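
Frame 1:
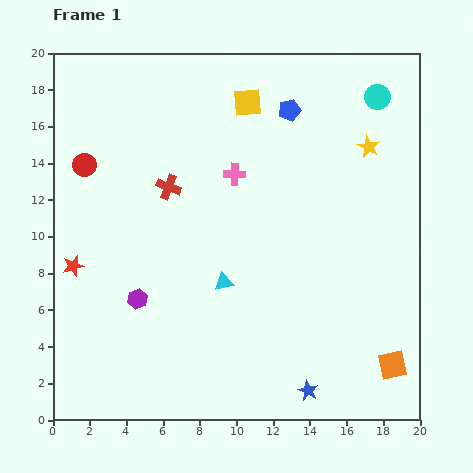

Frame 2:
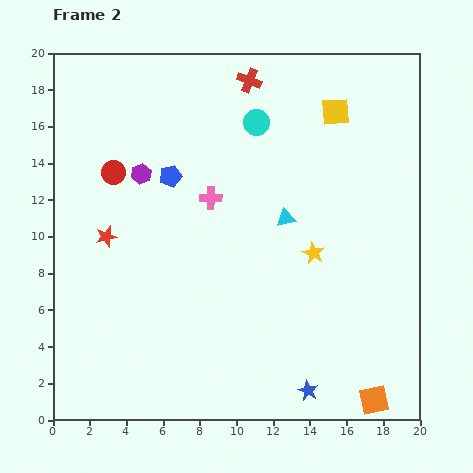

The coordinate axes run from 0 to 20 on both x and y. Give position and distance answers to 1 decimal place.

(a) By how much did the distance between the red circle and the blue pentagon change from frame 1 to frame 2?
-8.5

Distance in frame 1: 11.6. Distance in frame 2: 3.1.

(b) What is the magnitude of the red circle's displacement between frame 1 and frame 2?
1.6

The red circle moved from (1.7, 13.9) to (3.3, 13.5), a distance of √(1.6² + 0.4²) ≈ 1.6.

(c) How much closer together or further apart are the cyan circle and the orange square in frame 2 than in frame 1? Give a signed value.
+1.8

Distance in frame 1: 14.6. Distance in frame 2: 16.4.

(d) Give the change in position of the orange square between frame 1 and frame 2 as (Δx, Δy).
(-1.0, -1.9)

The orange square was at (18.5, 3.0) in frame 1 and (17.5, 1.1) in frame 2.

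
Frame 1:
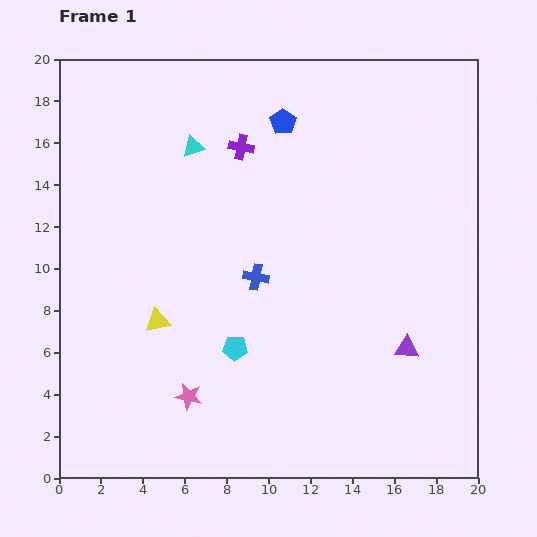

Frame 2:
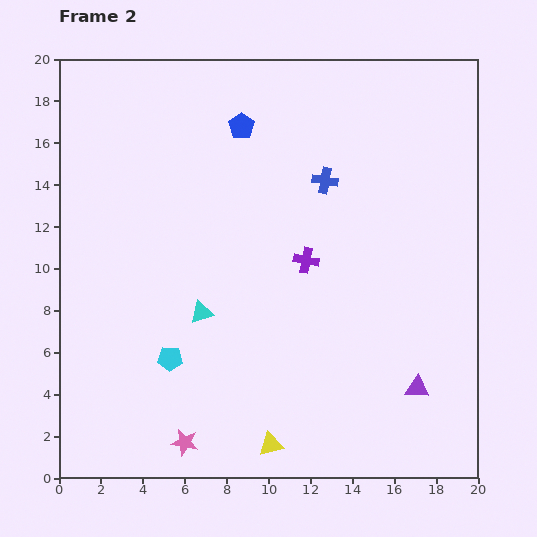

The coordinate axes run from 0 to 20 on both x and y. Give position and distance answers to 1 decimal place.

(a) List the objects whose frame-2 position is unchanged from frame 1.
none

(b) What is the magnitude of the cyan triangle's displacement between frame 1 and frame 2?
7.9

The cyan triangle moved from (6.4, 15.8) to (6.8, 7.9), a distance of √(0.4² + 7.9²) ≈ 7.9.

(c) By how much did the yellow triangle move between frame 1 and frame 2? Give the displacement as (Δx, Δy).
(5.4, -5.9)

The yellow triangle was at (4.7, 7.5) in frame 1 and (10.1, 1.6) in frame 2.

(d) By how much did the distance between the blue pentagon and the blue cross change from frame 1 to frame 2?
-2.7

Distance in frame 1: 7.5. Distance in frame 2: 4.8.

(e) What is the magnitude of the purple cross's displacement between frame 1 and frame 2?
6.2

The purple cross moved from (8.7, 15.8) to (11.8, 10.4), a distance of √(3.1² + 5.4²) ≈ 6.2.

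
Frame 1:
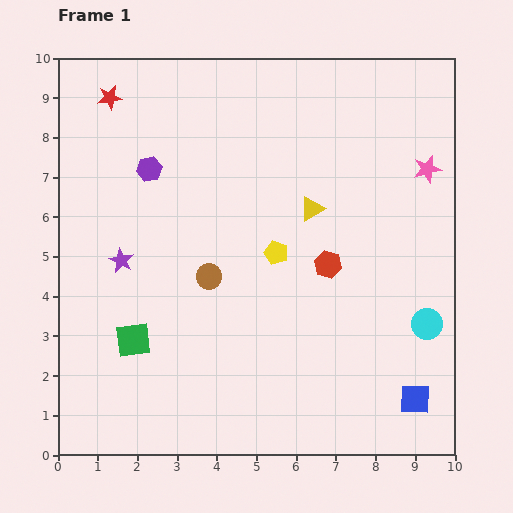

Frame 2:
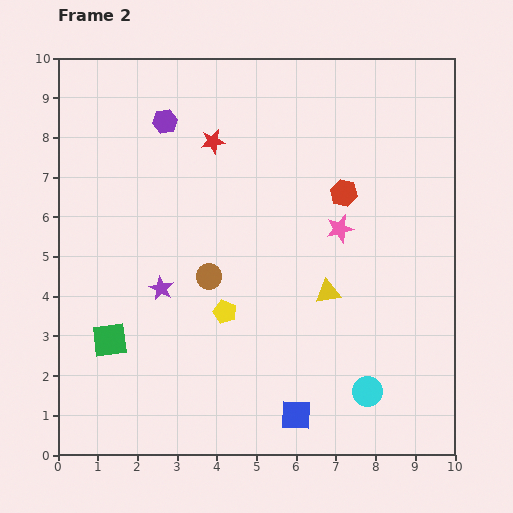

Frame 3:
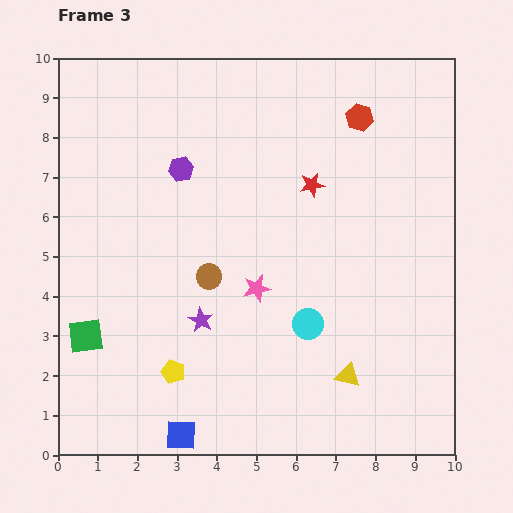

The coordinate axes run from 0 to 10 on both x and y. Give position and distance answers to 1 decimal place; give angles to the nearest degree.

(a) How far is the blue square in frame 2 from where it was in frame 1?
3.0

The blue square moved from (9.0, 1.4) to (6.0, 1.0), a distance of √(3.0² + 0.4²) ≈ 3.0.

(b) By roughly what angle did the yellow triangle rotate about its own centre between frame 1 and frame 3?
44° clockwise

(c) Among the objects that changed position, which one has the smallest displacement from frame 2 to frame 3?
the green square

(moved 0.6)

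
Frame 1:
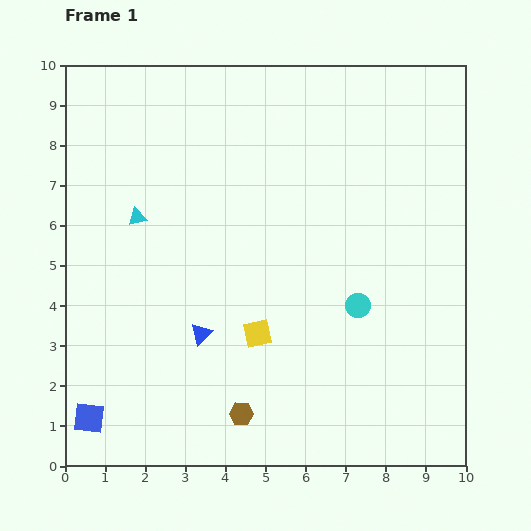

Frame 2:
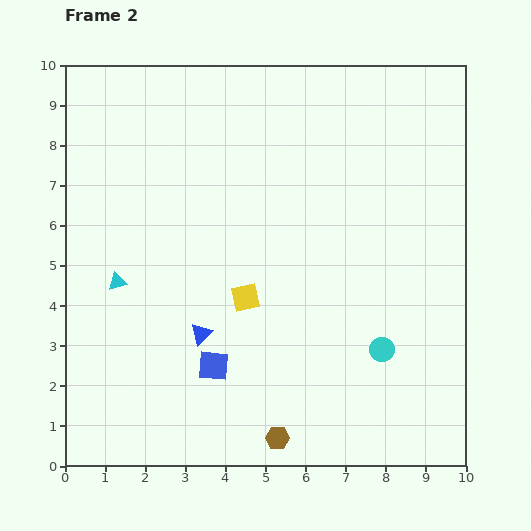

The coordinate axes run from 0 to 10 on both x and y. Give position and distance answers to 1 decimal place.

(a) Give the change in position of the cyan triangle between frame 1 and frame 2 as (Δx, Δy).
(-0.5, -1.6)

The cyan triangle was at (1.8, 6.2) in frame 1 and (1.3, 4.6) in frame 2.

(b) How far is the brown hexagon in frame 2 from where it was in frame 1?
1.1

The brown hexagon moved from (4.4, 1.3) to (5.3, 0.7), a distance of √(0.9² + 0.6²) ≈ 1.1.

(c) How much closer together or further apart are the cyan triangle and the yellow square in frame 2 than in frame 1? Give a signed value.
-1.0

Distance in frame 1: 4.2. Distance in frame 2: 3.2.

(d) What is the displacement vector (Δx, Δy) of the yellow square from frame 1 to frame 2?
(-0.3, 0.9)

The yellow square was at (4.8, 3.3) in frame 1 and (4.5, 4.2) in frame 2.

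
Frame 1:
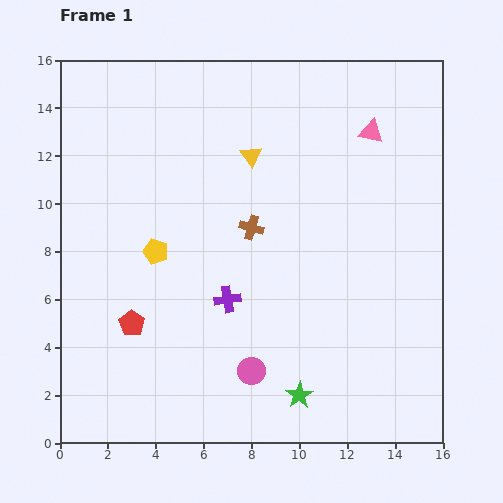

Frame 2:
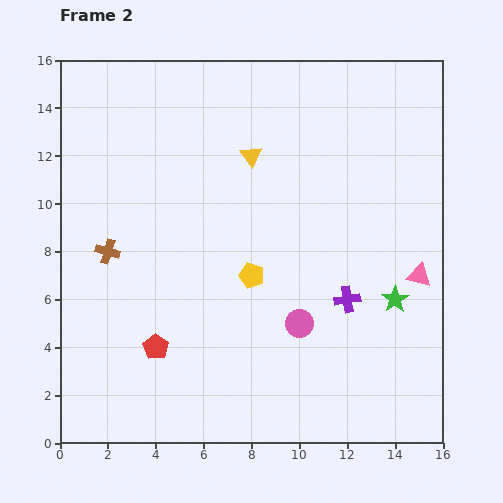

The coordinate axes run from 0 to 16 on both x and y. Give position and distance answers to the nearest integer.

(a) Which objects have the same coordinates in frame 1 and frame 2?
the yellow triangle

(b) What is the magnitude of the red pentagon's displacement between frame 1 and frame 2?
1

The red pentagon moved from (3, 5) to (4, 4), a distance of √(1² + 1²) ≈ 1.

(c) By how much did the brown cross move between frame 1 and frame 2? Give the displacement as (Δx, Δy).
(-6, -1)

The brown cross was at (8, 9) in frame 1 and (2, 8) in frame 2.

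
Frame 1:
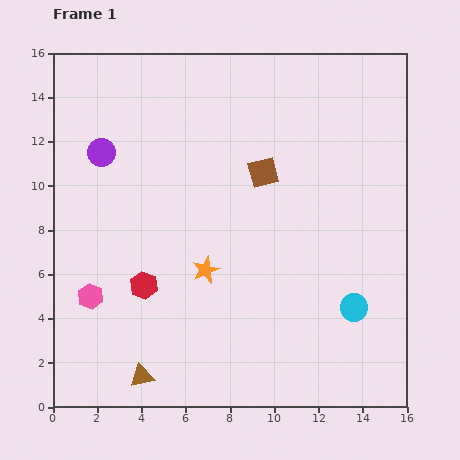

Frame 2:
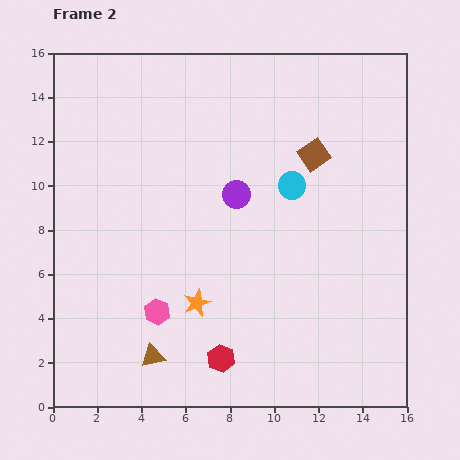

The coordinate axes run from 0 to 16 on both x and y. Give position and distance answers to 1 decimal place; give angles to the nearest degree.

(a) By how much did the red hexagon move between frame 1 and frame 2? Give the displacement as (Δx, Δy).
(3.5, -3.3)

The red hexagon was at (4.1, 5.5) in frame 1 and (7.6, 2.2) in frame 2.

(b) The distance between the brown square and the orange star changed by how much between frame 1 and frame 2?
+3.4

Distance in frame 1: 5.1. Distance in frame 2: 8.5.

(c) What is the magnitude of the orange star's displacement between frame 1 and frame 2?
1.6

The orange star moved from (6.9, 6.2) to (6.5, 4.7), a distance of √(0.4² + 1.5²) ≈ 1.6.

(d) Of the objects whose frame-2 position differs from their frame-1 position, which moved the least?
the brown triangle

(moved 1.0)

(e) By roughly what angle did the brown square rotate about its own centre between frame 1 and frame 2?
20° counter-clockwise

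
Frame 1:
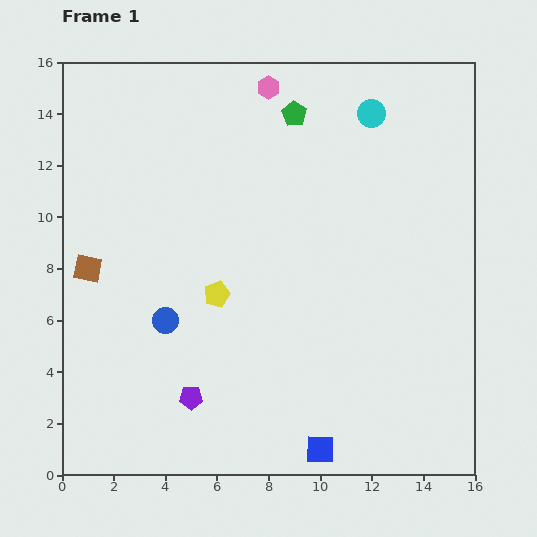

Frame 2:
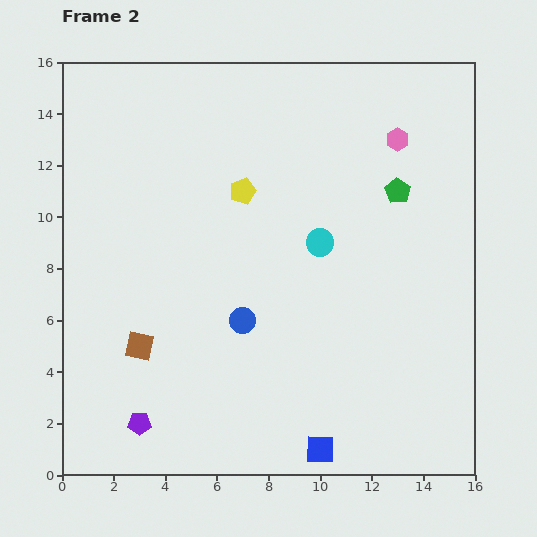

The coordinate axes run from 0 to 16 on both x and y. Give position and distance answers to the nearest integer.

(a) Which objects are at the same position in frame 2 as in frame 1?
the blue square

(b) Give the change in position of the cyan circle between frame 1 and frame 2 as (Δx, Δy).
(-2, -5)

The cyan circle was at (12, 14) in frame 1 and (10, 9) in frame 2.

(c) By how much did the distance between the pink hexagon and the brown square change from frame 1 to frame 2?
+3

Distance in frame 1: 10. Distance in frame 2: 13.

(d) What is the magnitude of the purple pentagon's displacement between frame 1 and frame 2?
2

The purple pentagon moved from (5, 3) to (3, 2), a distance of √(2² + 1²) ≈ 2.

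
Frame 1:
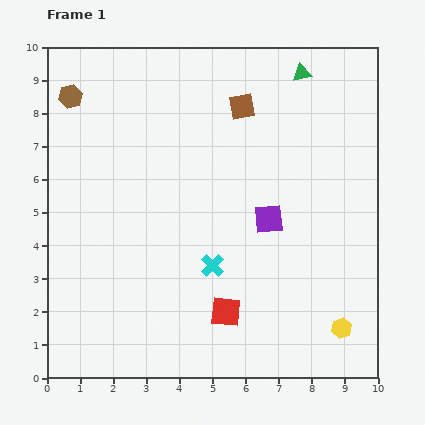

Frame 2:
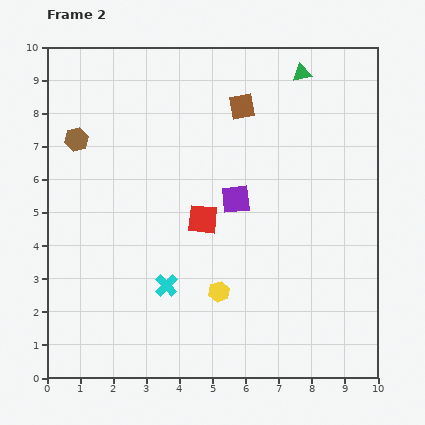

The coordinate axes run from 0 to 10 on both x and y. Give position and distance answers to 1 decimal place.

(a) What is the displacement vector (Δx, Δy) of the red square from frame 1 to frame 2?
(-0.7, 2.8)

The red square was at (5.4, 2.0) in frame 1 and (4.7, 4.8) in frame 2.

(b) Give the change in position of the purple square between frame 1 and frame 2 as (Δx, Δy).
(-1.0, 0.6)

The purple square was at (6.7, 4.8) in frame 1 and (5.7, 5.4) in frame 2.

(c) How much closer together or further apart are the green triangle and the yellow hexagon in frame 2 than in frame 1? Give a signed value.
-0.7

Distance in frame 1: 7.8. Distance in frame 2: 7.1.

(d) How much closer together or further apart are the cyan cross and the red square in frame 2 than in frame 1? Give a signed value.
+0.8

Distance in frame 1: 1.5. Distance in frame 2: 2.3.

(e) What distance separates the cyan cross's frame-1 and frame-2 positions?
1.5

The cyan cross moved from (5.0, 3.4) to (3.6, 2.8), a distance of √(1.4² + 0.6²) ≈ 1.5.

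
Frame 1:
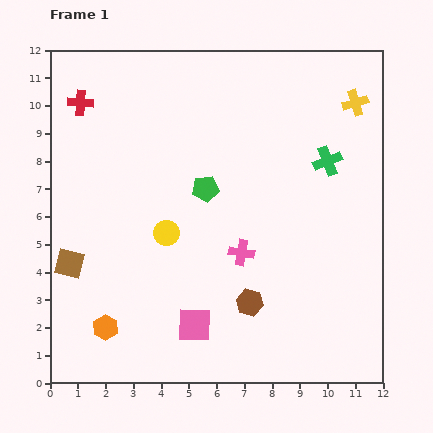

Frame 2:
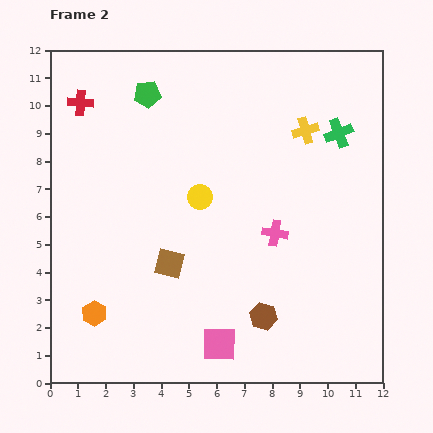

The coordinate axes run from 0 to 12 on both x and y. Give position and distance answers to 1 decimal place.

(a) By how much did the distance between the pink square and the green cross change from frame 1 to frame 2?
+1.1

Distance in frame 1: 7.6. Distance in frame 2: 8.7.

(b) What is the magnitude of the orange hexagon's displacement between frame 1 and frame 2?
0.6

The orange hexagon moved from (2.0, 2.0) to (1.6, 2.5), a distance of √(0.4² + 0.5²) ≈ 0.6.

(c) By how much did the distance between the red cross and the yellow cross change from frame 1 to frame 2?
-1.7

Distance in frame 1: 9.9. Distance in frame 2: 8.2.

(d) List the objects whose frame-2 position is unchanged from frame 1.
the red cross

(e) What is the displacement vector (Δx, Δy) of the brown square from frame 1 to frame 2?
(3.6, 0.0)

The brown square was at (0.7, 4.3) in frame 1 and (4.3, 4.3) in frame 2.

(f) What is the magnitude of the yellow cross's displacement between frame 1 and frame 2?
2.1

The yellow cross moved from (11.0, 10.1) to (9.2, 9.1), a distance of √(1.8² + 1.0²) ≈ 2.1.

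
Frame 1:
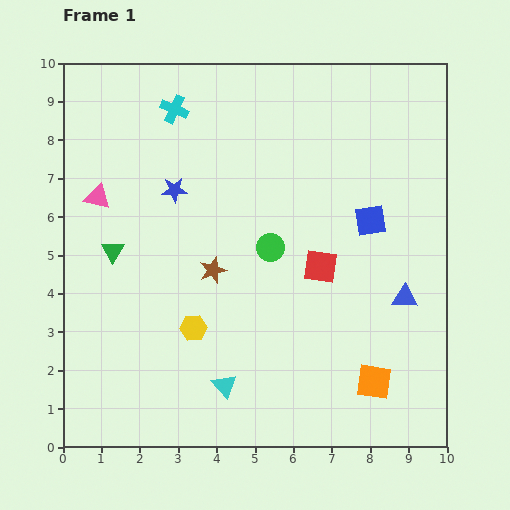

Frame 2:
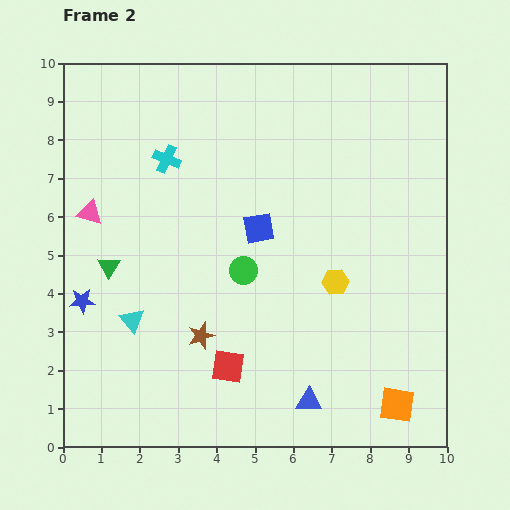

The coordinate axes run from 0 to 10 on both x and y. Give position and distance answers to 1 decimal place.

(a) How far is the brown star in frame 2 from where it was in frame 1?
1.7

The brown star moved from (3.9, 4.6) to (3.6, 2.9), a distance of √(0.3² + 1.7²) ≈ 1.7.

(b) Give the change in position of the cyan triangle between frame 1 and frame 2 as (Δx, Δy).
(-2.4, 1.7)

The cyan triangle was at (4.2, 1.6) in frame 1 and (1.8, 3.3) in frame 2.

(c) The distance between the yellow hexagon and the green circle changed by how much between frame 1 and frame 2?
-0.5

Distance in frame 1: 2.9. Distance in frame 2: 2.4.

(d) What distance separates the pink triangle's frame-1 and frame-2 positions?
0.4

The pink triangle moved from (0.9, 6.5) to (0.7, 6.1), a distance of √(0.2² + 0.4²) ≈ 0.4.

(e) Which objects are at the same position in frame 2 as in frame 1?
none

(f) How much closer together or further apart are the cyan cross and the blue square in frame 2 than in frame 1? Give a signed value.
-2.9

Distance in frame 1: 5.9. Distance in frame 2: 3.0.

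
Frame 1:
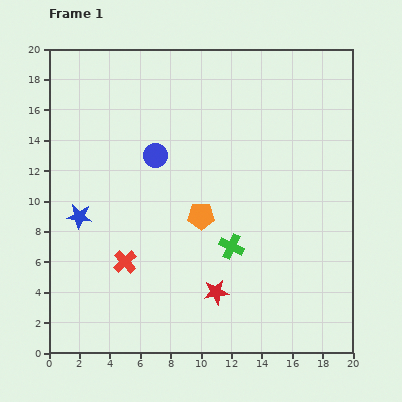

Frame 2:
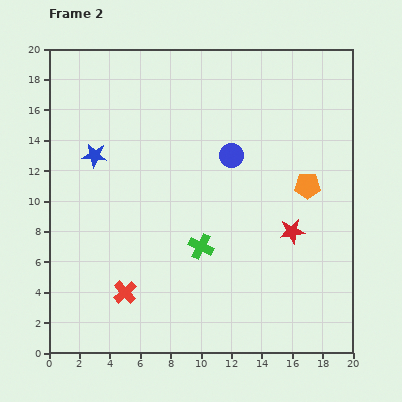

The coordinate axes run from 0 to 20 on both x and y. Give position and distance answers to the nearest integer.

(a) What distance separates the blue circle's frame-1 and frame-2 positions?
5

The blue circle moved from (7, 13) to (12, 13), a distance of √(5² + 0²) ≈ 5.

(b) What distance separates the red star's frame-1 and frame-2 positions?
6

The red star moved from (11, 4) to (16, 8), a distance of √(5² + 4²) ≈ 6.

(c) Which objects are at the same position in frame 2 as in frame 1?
none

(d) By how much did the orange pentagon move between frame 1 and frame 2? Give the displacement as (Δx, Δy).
(7, 2)

The orange pentagon was at (10, 9) in frame 1 and (17, 11) in frame 2.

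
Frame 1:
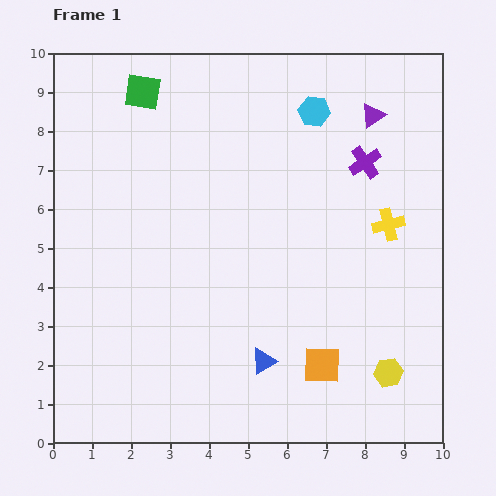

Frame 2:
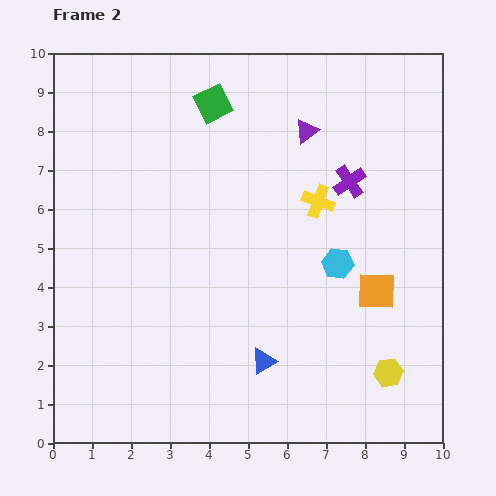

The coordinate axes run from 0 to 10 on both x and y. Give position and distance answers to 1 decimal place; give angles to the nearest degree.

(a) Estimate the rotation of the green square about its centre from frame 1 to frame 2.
35° counter-clockwise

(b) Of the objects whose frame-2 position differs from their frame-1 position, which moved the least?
the purple cross

(moved 0.6)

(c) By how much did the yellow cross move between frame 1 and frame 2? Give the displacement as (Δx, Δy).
(-1.8, 0.6)

The yellow cross was at (8.6, 5.6) in frame 1 and (6.8, 6.2) in frame 2.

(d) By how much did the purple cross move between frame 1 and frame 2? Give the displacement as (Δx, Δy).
(-0.4, -0.5)

The purple cross was at (8.0, 7.2) in frame 1 and (7.6, 6.7) in frame 2.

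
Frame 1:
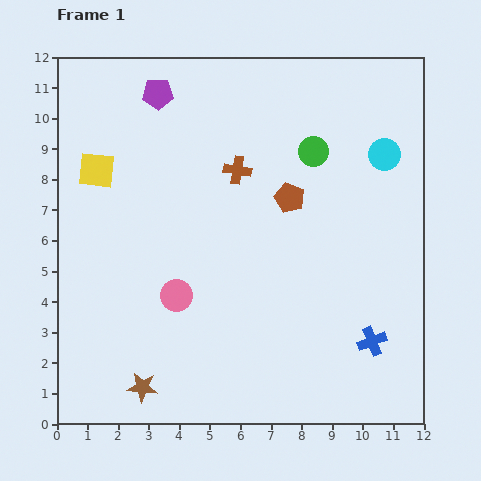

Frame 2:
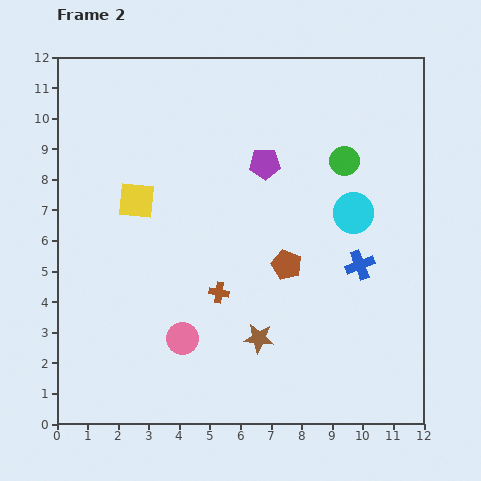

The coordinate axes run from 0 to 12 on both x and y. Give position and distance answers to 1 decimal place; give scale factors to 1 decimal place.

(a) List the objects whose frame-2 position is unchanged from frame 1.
none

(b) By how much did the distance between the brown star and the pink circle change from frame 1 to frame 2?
-0.7

Distance in frame 1: 3.2. Distance in frame 2: 2.5.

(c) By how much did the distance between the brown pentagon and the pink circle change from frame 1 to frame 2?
-0.7

Distance in frame 1: 4.9. Distance in frame 2: 4.2.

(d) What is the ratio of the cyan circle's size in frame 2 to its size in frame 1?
1.3×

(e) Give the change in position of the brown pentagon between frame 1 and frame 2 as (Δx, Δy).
(-0.1, -2.2)

The brown pentagon was at (7.6, 7.4) in frame 1 and (7.5, 5.2) in frame 2.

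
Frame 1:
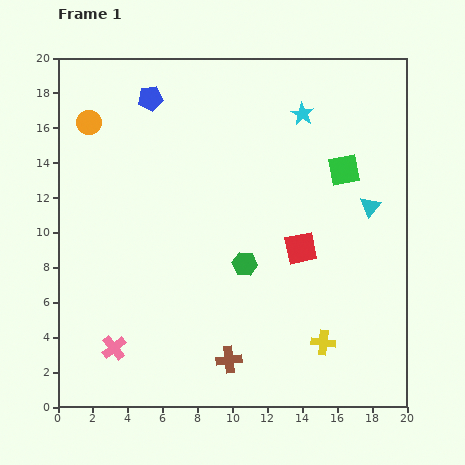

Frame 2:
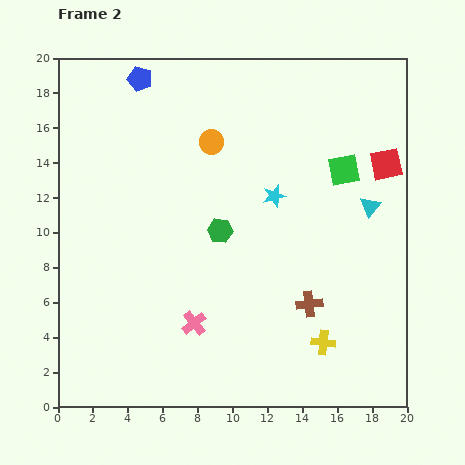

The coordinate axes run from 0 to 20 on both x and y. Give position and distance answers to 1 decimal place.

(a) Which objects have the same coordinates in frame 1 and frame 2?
the green square, the cyan triangle, the yellow cross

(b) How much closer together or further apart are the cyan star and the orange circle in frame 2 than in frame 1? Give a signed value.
-7.4

Distance in frame 1: 12.2. Distance in frame 2: 4.8.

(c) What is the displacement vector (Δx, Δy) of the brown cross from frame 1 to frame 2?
(4.6, 3.2)

The brown cross was at (9.8, 2.7) in frame 1 and (14.4, 5.9) in frame 2.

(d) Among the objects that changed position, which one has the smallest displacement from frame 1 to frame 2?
the blue pentagon

(moved 1.3)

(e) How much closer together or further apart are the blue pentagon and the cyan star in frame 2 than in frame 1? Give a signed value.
+1.5

Distance in frame 1: 8.7. Distance in frame 2: 10.2.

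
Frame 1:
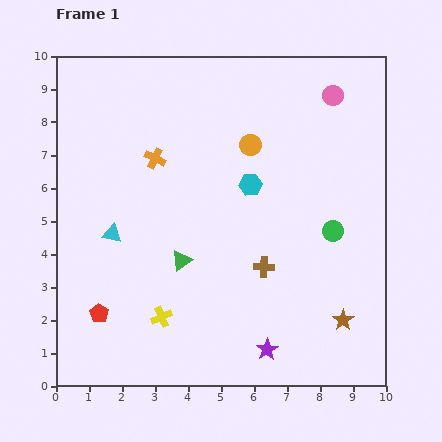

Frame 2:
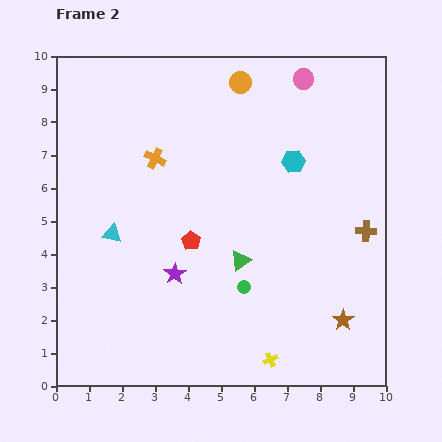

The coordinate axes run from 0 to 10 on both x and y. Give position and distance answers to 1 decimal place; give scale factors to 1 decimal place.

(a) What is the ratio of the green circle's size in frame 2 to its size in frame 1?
0.6×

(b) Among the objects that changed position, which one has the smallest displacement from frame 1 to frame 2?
the pink circle

(moved 1.0)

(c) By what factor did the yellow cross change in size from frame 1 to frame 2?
0.7×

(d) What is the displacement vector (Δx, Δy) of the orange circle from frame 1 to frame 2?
(-0.3, 1.9)

The orange circle was at (5.9, 7.3) in frame 1 and (5.6, 9.2) in frame 2.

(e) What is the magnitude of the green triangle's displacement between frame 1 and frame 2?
1.8

The green triangle moved from (3.8, 3.8) to (5.6, 3.8), a distance of √(1.8² + 0.0²) ≈ 1.8.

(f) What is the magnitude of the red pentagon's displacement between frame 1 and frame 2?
3.6

The red pentagon moved from (1.3, 2.2) to (4.1, 4.4), a distance of √(2.8² + 2.2²) ≈ 3.6.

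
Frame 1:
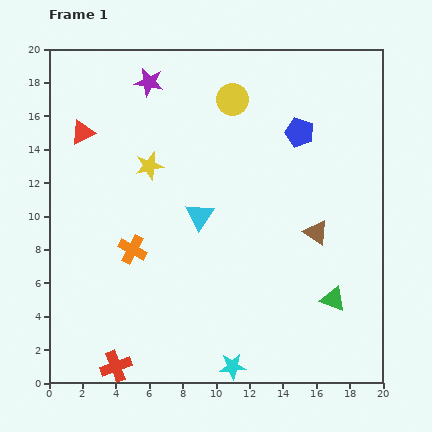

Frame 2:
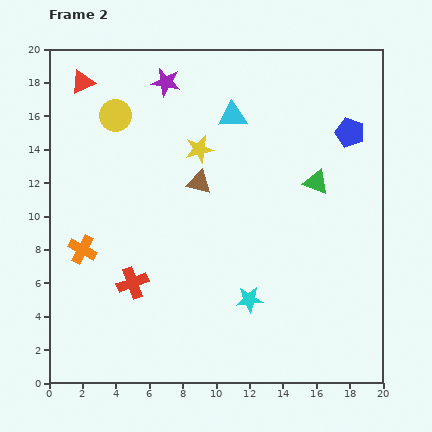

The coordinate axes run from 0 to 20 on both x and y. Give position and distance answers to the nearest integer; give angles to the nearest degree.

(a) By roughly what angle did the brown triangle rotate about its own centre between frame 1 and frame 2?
22° counter-clockwise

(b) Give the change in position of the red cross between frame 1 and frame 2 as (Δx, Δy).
(1, 5)

The red cross was at (4, 1) in frame 1 and (5, 6) in frame 2.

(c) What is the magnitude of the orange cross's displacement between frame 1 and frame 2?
3

The orange cross moved from (5, 8) to (2, 8), a distance of √(3² + 0²) ≈ 3.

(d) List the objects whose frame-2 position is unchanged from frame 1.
none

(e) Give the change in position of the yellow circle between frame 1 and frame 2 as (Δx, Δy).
(-7, -1)

The yellow circle was at (11, 17) in frame 1 and (4, 16) in frame 2.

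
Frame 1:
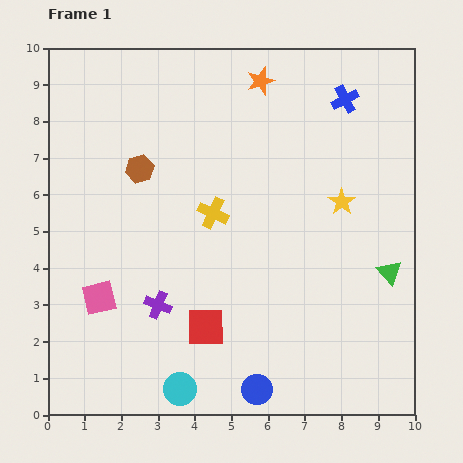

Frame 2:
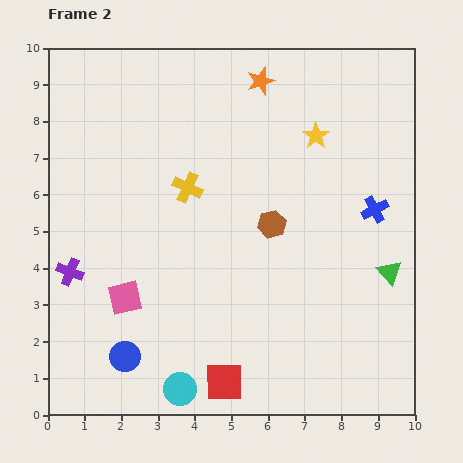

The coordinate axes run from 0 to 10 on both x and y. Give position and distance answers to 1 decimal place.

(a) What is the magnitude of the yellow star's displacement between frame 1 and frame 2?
1.9

The yellow star moved from (8.0, 5.8) to (7.3, 7.6), a distance of √(0.7² + 1.8²) ≈ 1.9.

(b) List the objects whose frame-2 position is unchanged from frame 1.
the orange star, the cyan circle, the green triangle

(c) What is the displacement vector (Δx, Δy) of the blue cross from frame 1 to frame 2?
(0.8, -3.0)

The blue cross was at (8.1, 8.6) in frame 1 and (8.9, 5.6) in frame 2.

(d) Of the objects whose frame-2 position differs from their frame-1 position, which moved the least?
the pink square

(moved 0.7)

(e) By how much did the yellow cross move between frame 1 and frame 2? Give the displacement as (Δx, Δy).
(-0.7, 0.7)

The yellow cross was at (4.5, 5.5) in frame 1 and (3.8, 6.2) in frame 2.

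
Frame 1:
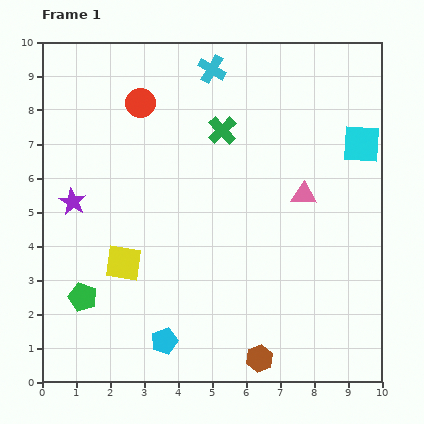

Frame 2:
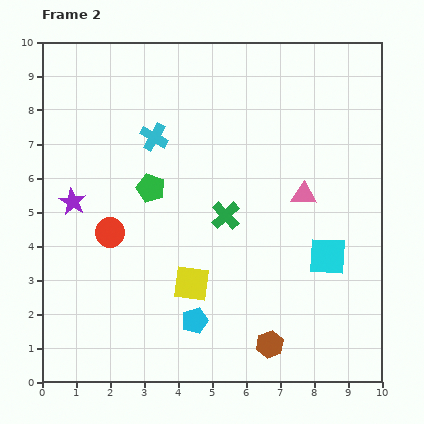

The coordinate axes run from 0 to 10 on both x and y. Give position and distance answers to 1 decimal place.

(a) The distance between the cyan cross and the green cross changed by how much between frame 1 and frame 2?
+1.3

Distance in frame 1: 1.8. Distance in frame 2: 3.1.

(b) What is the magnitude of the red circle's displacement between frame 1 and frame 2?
3.9

The red circle moved from (2.9, 8.2) to (2.0, 4.4), a distance of √(0.9² + 3.8²) ≈ 3.9.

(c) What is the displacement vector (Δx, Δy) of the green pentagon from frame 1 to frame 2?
(2.0, 3.2)

The green pentagon was at (1.2, 2.5) in frame 1 and (3.2, 5.7) in frame 2.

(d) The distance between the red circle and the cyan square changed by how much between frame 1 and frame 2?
-0.2

Distance in frame 1: 6.6. Distance in frame 2: 6.4.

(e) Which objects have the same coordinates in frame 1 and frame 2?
the pink triangle, the purple star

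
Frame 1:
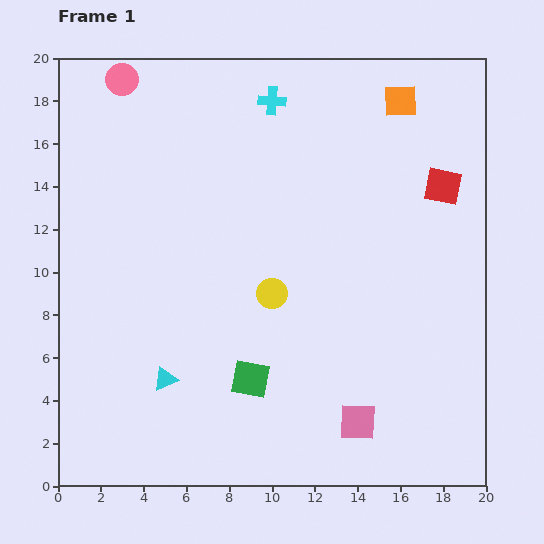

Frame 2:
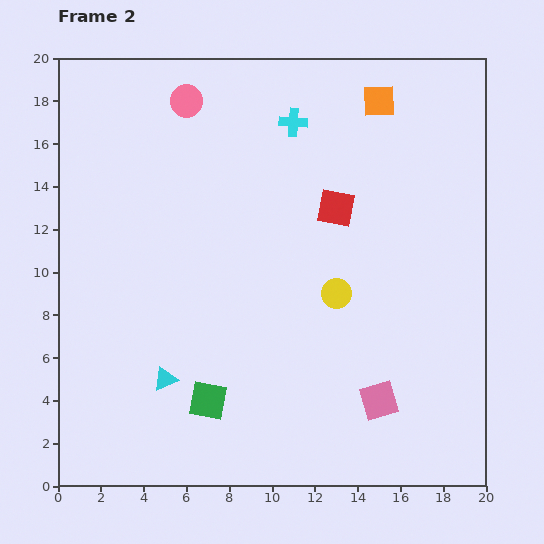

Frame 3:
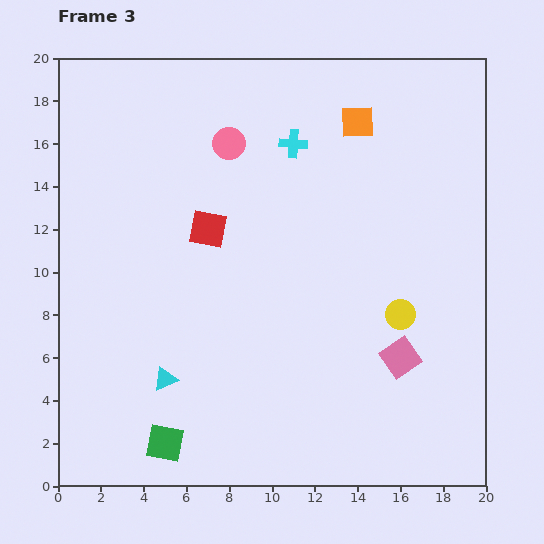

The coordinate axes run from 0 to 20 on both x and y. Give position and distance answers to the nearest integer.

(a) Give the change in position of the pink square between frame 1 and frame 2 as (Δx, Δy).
(1, 1)

The pink square was at (14, 3) in frame 1 and (15, 4) in frame 2.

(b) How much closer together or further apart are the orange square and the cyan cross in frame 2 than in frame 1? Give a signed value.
-2

Distance in frame 1: 6. Distance in frame 2: 4.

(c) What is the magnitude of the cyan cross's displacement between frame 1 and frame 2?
1

The cyan cross moved from (10, 18) to (11, 17), a distance of √(1² + 1²) ≈ 1.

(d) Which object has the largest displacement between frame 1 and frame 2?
the red square

(moved 5; next 3)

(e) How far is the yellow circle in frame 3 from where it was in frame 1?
6

The yellow circle moved from (10, 9) to (16, 8), a distance of √(6² + 1²) ≈ 6.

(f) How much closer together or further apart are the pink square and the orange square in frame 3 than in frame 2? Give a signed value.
-3

Distance in frame 2: 14. Distance in frame 3: 11.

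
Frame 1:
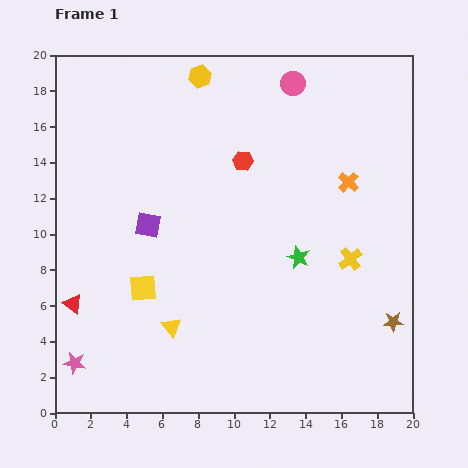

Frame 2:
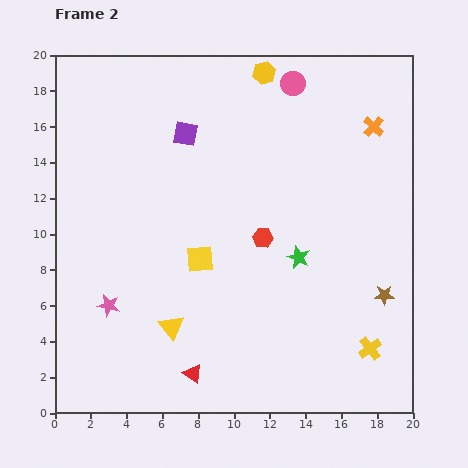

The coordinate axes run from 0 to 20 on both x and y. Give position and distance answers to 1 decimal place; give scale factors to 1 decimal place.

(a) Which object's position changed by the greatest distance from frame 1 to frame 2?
the red triangle

(moved 7.8; next 5.5)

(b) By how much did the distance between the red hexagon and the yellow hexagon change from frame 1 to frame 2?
+3.9

Distance in frame 1: 5.3. Distance in frame 2: 9.2.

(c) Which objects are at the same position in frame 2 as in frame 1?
the green star, the pink circle, the yellow triangle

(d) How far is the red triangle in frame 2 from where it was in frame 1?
7.8

The red triangle moved from (1.0, 6.1) to (7.7, 2.2), a distance of √(6.7² + 3.9²) ≈ 7.8.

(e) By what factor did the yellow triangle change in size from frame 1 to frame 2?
1.3×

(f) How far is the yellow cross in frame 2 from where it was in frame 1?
5.1

The yellow cross moved from (16.5, 8.6) to (17.6, 3.6), a distance of √(1.1² + 5.0²) ≈ 5.1.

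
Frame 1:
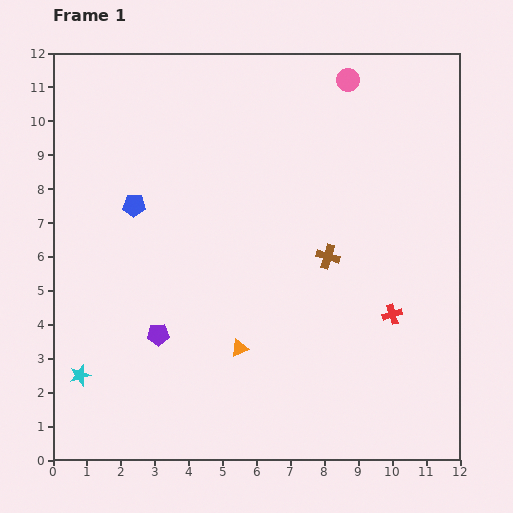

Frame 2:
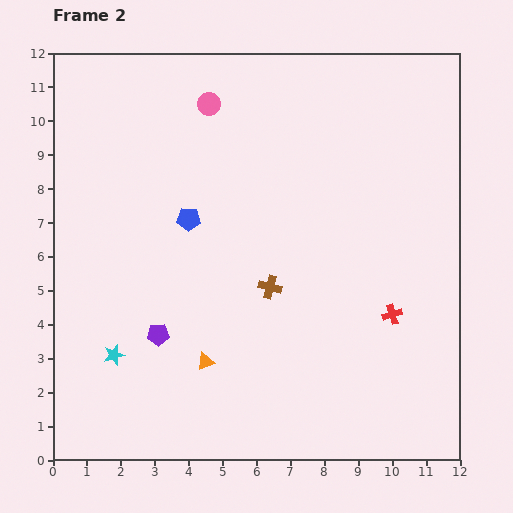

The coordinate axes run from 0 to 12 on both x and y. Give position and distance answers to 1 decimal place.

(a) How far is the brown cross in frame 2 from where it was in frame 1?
1.9

The brown cross moved from (8.1, 6.0) to (6.4, 5.1), a distance of √(1.7² + 0.9²) ≈ 1.9.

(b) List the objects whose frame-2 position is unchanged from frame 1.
the purple pentagon, the red cross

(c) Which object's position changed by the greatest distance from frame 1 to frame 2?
the pink circle

(moved 4.2; next 1.9)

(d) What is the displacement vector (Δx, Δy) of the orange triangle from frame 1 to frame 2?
(-1.0, -0.4)

The orange triangle was at (5.5, 3.3) in frame 1 and (4.5, 2.9) in frame 2.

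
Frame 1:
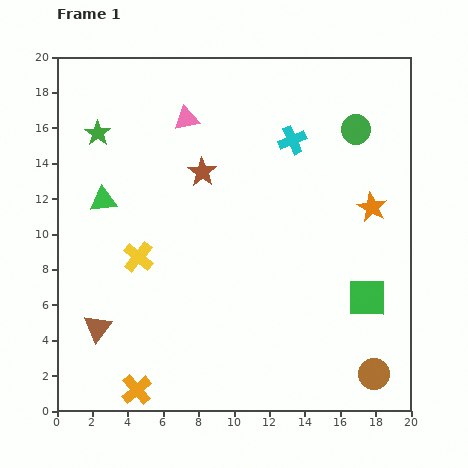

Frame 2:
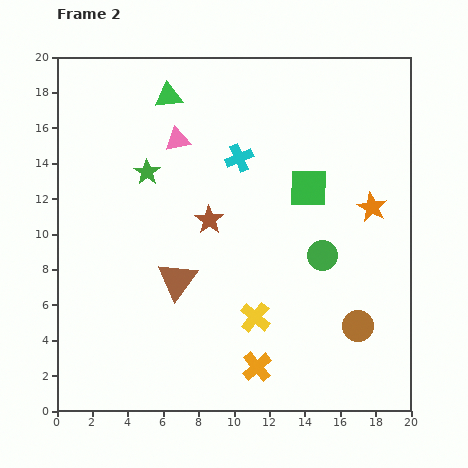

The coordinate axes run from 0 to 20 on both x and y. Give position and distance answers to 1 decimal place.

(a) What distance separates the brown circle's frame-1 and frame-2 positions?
2.8

The brown circle moved from (17.9, 2.1) to (17.0, 4.8), a distance of √(0.9² + 2.7²) ≈ 2.8.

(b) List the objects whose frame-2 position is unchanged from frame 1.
the orange star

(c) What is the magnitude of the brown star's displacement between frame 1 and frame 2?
2.7

The brown star moved from (8.2, 13.5) to (8.6, 10.8), a distance of √(0.4² + 2.7²) ≈ 2.7.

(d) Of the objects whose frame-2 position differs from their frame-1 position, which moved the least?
the pink triangle

(moved 1.3)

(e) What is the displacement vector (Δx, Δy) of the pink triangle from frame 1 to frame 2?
(-0.5, -1.2)

The pink triangle was at (7.3, 16.5) in frame 1 and (6.8, 15.3) in frame 2.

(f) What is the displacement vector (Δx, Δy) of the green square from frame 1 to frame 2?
(-3.3, 6.2)

The green square was at (17.5, 6.4) in frame 1 and (14.2, 12.6) in frame 2.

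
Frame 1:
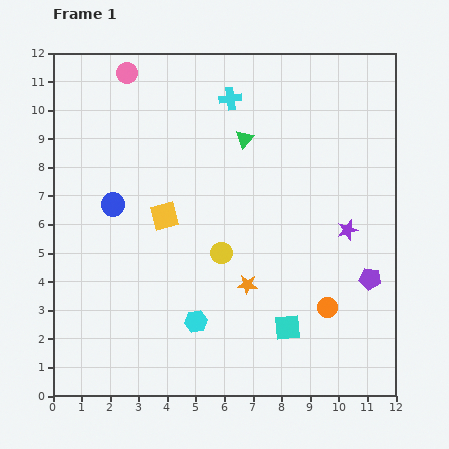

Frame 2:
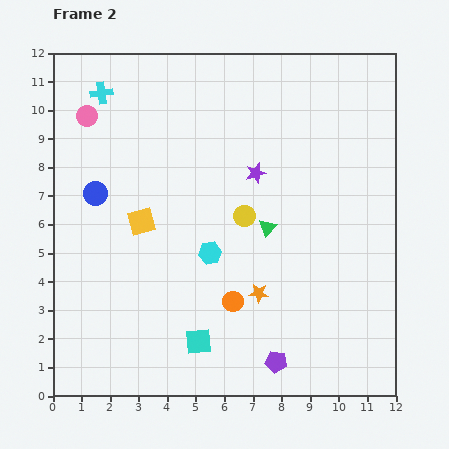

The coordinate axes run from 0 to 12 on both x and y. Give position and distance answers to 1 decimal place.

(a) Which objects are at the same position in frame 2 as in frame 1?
none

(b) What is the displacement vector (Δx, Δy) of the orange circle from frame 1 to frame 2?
(-3.3, 0.2)

The orange circle was at (9.6, 3.1) in frame 1 and (6.3, 3.3) in frame 2.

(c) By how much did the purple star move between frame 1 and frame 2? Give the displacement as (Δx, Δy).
(-3.2, 2.0)

The purple star was at (10.3, 5.8) in frame 1 and (7.1, 7.8) in frame 2.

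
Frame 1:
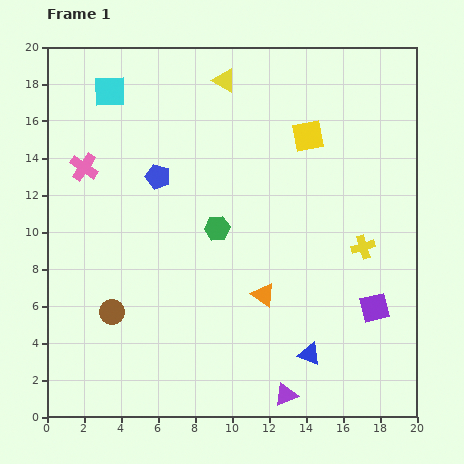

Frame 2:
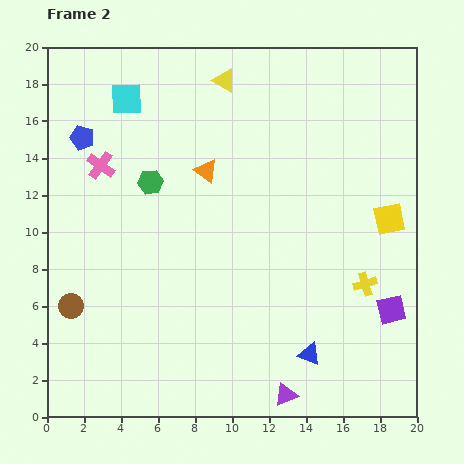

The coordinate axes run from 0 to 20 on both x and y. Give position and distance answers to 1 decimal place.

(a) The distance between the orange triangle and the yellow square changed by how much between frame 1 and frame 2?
+1.3

Distance in frame 1: 8.9. Distance in frame 2: 10.2.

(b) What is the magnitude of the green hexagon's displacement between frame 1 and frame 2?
4.4

The green hexagon moved from (9.2, 10.2) to (5.6, 12.7), a distance of √(3.6² + 2.5²) ≈ 4.4.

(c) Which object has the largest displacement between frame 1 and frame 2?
the orange triangle

(moved 7.4; next 6.3)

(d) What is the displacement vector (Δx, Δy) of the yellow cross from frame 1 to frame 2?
(0.1, -2.0)

The yellow cross was at (17.1, 9.2) in frame 1 and (17.2, 7.2) in frame 2.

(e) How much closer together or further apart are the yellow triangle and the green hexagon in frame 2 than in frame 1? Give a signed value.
-1.2

Distance in frame 1: 8.0. Distance in frame 2: 6.8.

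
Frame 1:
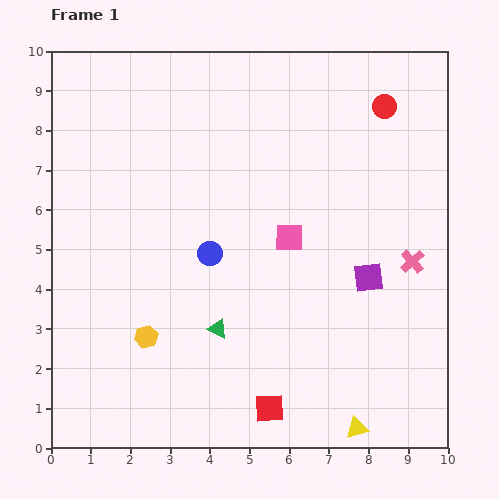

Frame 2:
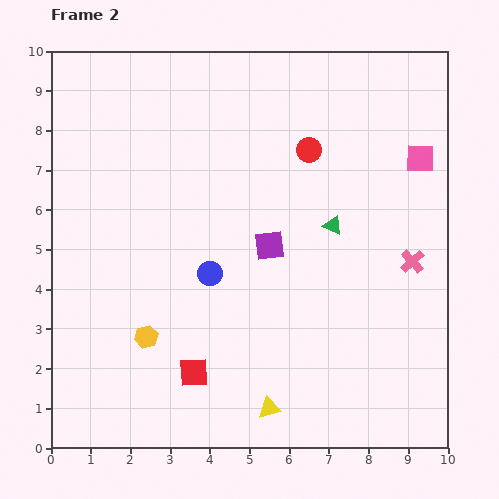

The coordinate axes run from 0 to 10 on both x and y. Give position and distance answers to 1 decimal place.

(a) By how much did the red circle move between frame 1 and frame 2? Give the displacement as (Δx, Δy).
(-1.9, -1.1)

The red circle was at (8.4, 8.6) in frame 1 and (6.5, 7.5) in frame 2.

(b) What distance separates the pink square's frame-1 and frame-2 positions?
3.9

The pink square moved from (6.0, 5.3) to (9.3, 7.3), a distance of √(3.3² + 2.0²) ≈ 3.9.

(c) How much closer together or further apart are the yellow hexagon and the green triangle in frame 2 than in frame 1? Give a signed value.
+3.7

Distance in frame 1: 1.8. Distance in frame 2: 5.5.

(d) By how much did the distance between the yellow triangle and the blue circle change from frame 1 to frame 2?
-2.0

Distance in frame 1: 5.7. Distance in frame 2: 3.7.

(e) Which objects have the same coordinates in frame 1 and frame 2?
the pink cross, the yellow hexagon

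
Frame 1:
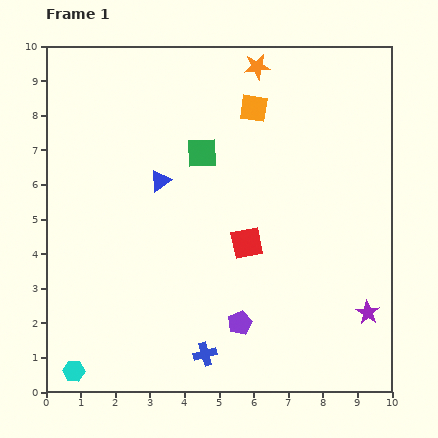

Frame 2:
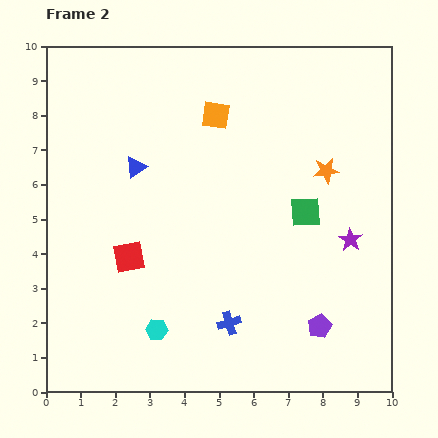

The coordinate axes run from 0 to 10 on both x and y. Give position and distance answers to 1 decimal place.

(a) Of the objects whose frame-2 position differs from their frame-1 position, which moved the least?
the blue triangle

(moved 0.8)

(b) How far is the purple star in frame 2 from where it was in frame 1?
2.2

The purple star moved from (9.3, 2.3) to (8.8, 4.4), a distance of √(0.5² + 2.1²) ≈ 2.2.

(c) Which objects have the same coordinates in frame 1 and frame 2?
none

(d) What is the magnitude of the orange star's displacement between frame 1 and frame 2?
3.6

The orange star moved from (6.1, 9.4) to (8.1, 6.4), a distance of √(2.0² + 3.0²) ≈ 3.6.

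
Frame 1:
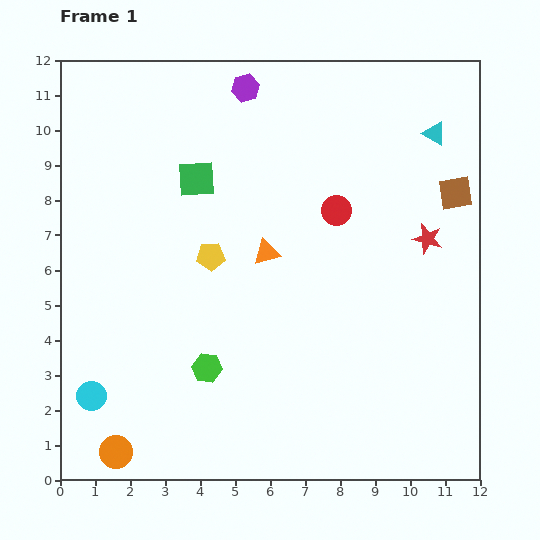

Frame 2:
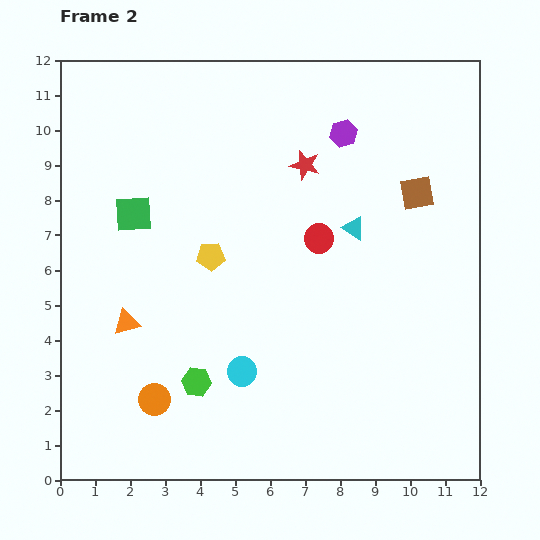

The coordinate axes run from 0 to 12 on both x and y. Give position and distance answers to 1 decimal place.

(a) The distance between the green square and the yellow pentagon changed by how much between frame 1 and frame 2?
+0.3

Distance in frame 1: 2.2. Distance in frame 2: 2.5.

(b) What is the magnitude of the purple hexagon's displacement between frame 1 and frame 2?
3.1

The purple hexagon moved from (5.3, 11.2) to (8.1, 9.9), a distance of √(2.8² + 1.3²) ≈ 3.1.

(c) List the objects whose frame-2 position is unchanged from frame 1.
the yellow pentagon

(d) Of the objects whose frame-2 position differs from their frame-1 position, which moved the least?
the green hexagon

(moved 0.5)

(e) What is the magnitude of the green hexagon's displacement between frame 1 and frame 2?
0.5

The green hexagon moved from (4.2, 3.2) to (3.9, 2.8), a distance of √(0.3² + 0.4²) ≈ 0.5.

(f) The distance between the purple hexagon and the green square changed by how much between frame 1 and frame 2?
+3.4

Distance in frame 1: 3.0. Distance in frame 2: 6.4.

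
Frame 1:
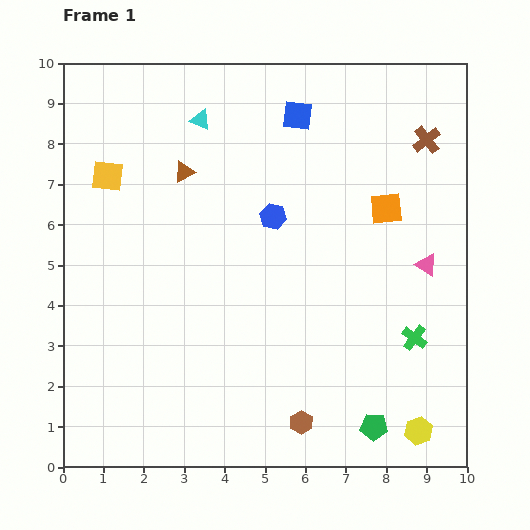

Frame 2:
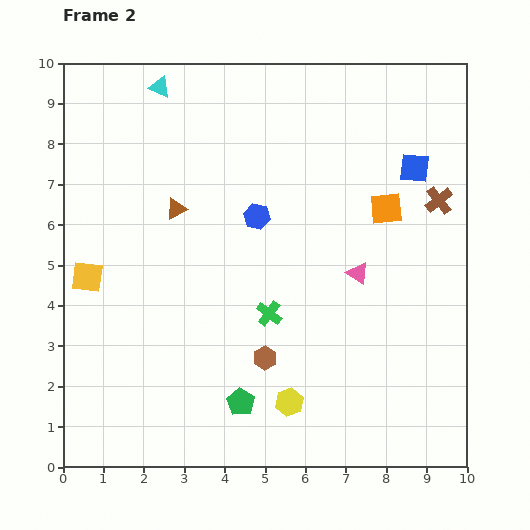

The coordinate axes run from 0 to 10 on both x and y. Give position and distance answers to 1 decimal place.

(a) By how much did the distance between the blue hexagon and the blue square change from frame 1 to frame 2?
+1.5

Distance in frame 1: 2.6. Distance in frame 2: 4.1.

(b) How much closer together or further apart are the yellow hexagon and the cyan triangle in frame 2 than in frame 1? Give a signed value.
-1.0

Distance in frame 1: 9.4. Distance in frame 2: 8.4.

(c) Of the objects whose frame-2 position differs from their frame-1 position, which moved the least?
the blue hexagon

(moved 0.4)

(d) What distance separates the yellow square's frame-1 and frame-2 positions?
2.5

The yellow square moved from (1.1, 7.2) to (0.6, 4.7), a distance of √(0.5² + 2.5²) ≈ 2.5.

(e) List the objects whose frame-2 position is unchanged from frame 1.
the orange square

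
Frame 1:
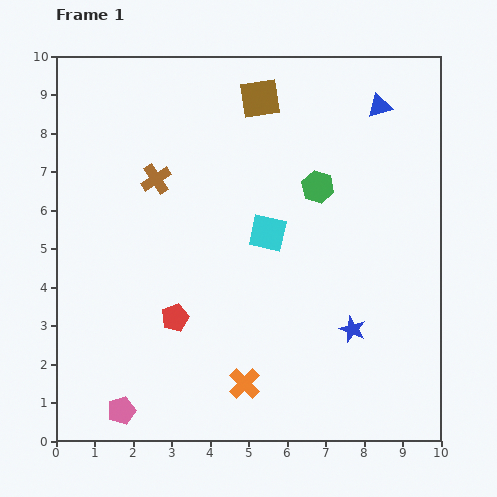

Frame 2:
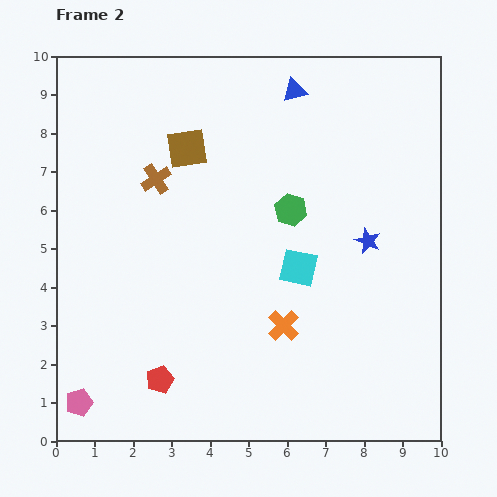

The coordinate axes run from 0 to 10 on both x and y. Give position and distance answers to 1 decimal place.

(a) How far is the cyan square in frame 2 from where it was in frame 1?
1.2

The cyan square moved from (5.5, 5.4) to (6.3, 4.5), a distance of √(0.8² + 0.9²) ≈ 1.2.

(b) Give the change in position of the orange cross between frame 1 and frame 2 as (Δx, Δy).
(1.0, 1.5)

The orange cross was at (4.9, 1.5) in frame 1 and (5.9, 3.0) in frame 2.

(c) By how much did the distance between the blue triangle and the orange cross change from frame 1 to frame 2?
-1.9

Distance in frame 1: 8.0. Distance in frame 2: 6.1.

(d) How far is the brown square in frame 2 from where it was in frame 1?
2.3

The brown square moved from (5.3, 8.9) to (3.4, 7.6), a distance of √(1.9² + 1.3²) ≈ 2.3.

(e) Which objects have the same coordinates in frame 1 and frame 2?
the brown cross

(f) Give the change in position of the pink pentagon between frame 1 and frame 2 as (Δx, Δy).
(-1.1, 0.2)

The pink pentagon was at (1.7, 0.8) in frame 1 and (0.6, 1.0) in frame 2.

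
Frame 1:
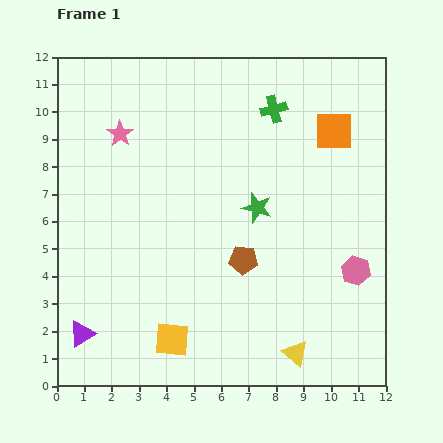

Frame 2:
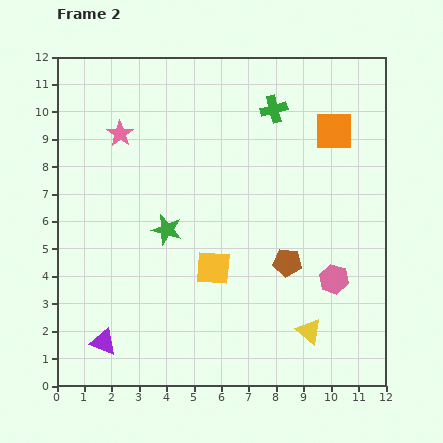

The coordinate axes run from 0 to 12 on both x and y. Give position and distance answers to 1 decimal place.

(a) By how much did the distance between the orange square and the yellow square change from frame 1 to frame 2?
-2.9

Distance in frame 1: 9.6. Distance in frame 2: 6.7.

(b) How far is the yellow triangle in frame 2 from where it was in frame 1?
0.9

The yellow triangle moved from (8.7, 1.2) to (9.2, 2.0), a distance of √(0.5² + 0.8²) ≈ 0.9.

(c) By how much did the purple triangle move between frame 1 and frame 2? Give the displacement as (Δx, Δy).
(0.8, -0.3)

The purple triangle was at (0.9, 1.9) in frame 1 and (1.7, 1.6) in frame 2.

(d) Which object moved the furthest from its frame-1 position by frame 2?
the green star

(moved 3.4; next 3.0)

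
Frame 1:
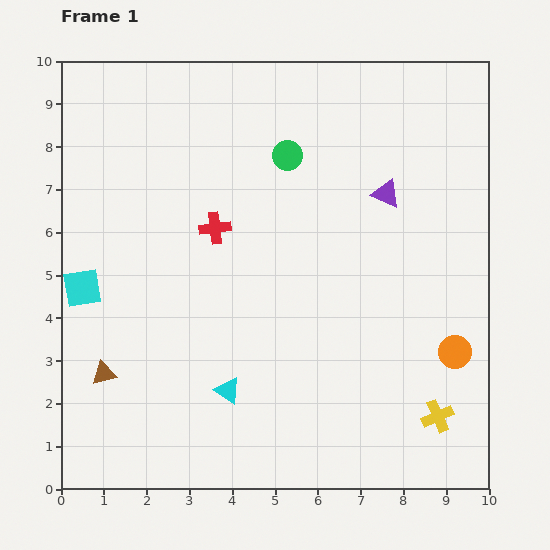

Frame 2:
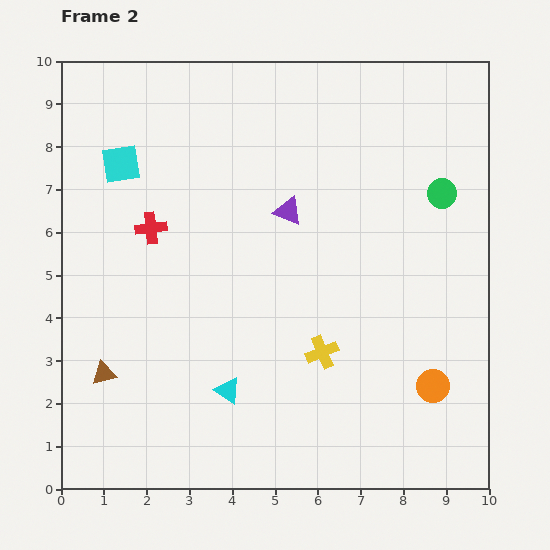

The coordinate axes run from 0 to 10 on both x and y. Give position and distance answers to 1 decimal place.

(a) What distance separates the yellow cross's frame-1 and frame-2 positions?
3.1

The yellow cross moved from (8.8, 1.7) to (6.1, 3.2), a distance of √(2.7² + 1.5²) ≈ 3.1.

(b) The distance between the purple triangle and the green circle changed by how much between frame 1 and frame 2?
+1.1

Distance in frame 1: 2.5. Distance in frame 2: 3.6.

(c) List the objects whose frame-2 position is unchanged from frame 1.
the cyan triangle, the brown triangle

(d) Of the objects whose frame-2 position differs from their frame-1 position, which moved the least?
the orange circle

(moved 0.9)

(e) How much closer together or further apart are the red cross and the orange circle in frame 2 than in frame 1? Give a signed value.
+1.3

Distance in frame 1: 6.3. Distance in frame 2: 7.6.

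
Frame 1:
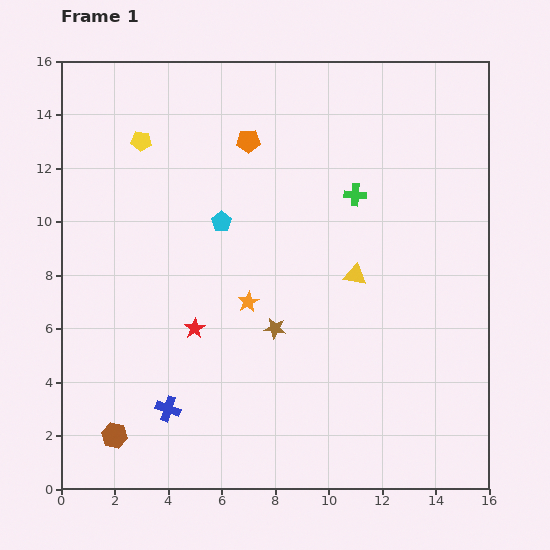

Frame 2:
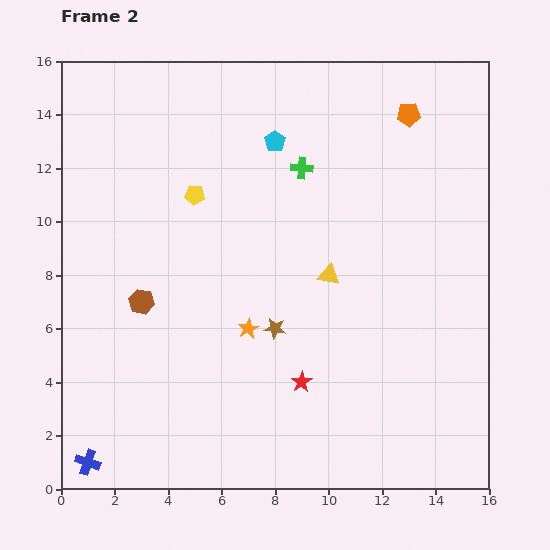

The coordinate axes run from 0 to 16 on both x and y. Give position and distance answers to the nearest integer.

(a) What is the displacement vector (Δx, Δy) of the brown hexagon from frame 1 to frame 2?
(1, 5)

The brown hexagon was at (2, 2) in frame 1 and (3, 7) in frame 2.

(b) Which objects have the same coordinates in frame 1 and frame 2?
the brown star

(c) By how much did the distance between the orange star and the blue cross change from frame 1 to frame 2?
+3

Distance in frame 1: 5. Distance in frame 2: 8.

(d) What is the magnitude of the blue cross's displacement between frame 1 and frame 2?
4

The blue cross moved from (4, 3) to (1, 1), a distance of √(3² + 2²) ≈ 4.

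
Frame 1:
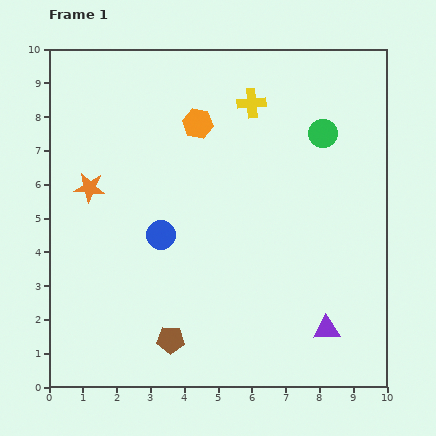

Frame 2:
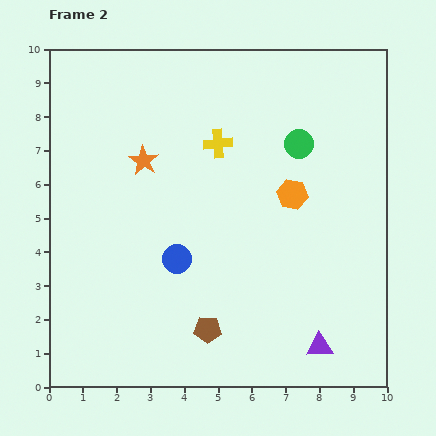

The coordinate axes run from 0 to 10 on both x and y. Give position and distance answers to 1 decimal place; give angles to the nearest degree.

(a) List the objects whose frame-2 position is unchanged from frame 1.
none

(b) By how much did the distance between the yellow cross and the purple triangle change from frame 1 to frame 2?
-0.4

Distance in frame 1: 7.1. Distance in frame 2: 6.7.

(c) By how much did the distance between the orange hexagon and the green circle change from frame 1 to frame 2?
-2.2

Distance in frame 1: 3.7. Distance in frame 2: 1.5.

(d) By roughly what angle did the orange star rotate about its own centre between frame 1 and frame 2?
26° clockwise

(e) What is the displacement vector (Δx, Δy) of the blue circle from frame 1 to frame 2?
(0.5, -0.7)

The blue circle was at (3.3, 4.5) in frame 1 and (3.8, 3.8) in frame 2.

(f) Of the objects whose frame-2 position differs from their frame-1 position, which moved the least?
the purple triangle

(moved 0.5)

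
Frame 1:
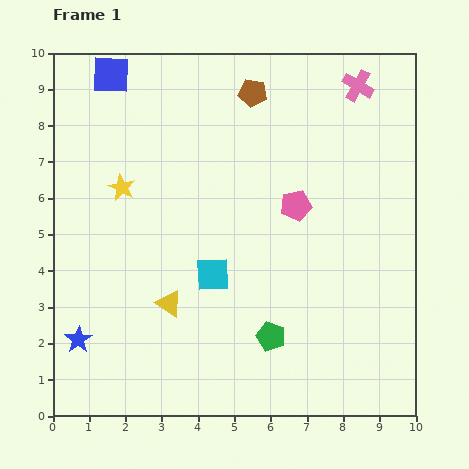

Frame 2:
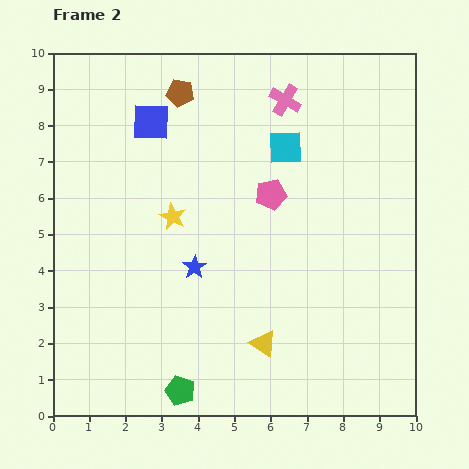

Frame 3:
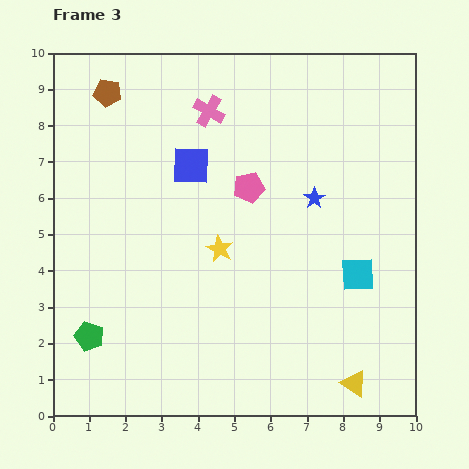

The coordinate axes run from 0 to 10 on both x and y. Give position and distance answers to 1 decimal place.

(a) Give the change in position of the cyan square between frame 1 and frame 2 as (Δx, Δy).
(2.0, 3.5)

The cyan square was at (4.4, 3.9) in frame 1 and (6.4, 7.4) in frame 2.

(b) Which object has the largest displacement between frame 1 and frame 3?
the blue star

(moved 7.6; next 5.6)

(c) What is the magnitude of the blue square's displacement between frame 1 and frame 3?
3.3

The blue square moved from (1.6, 9.4) to (3.8, 6.9), a distance of √(2.2² + 2.5²) ≈ 3.3.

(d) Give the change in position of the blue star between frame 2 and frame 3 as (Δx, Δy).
(3.3, 1.9)

The blue star was at (3.9, 4.1) in frame 2 and (7.2, 6.0) in frame 3.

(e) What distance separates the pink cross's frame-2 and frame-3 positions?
2.1

The pink cross moved from (6.4, 8.7) to (4.3, 8.4), a distance of √(2.1² + 0.3²) ≈ 2.1.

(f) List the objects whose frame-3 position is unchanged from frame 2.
none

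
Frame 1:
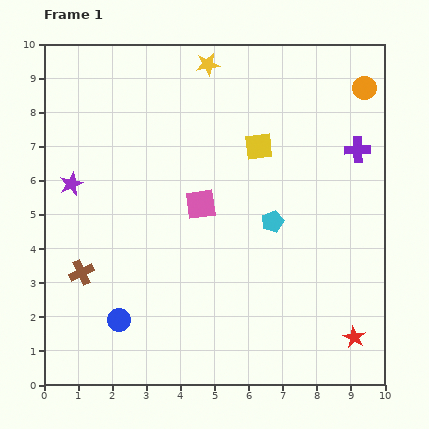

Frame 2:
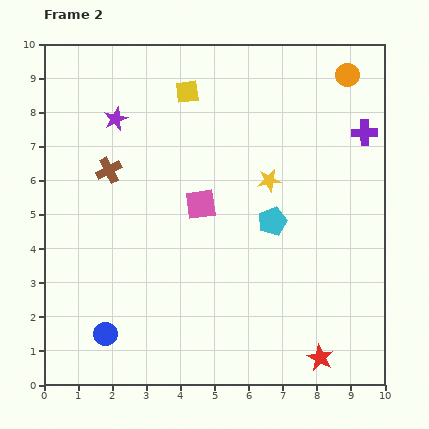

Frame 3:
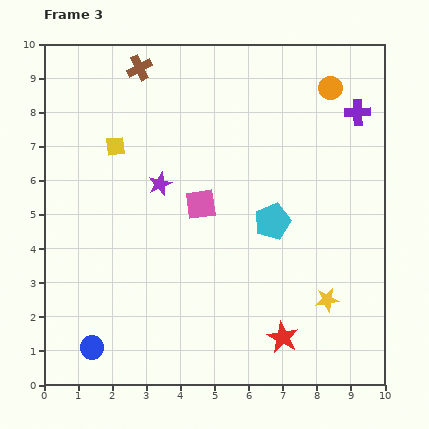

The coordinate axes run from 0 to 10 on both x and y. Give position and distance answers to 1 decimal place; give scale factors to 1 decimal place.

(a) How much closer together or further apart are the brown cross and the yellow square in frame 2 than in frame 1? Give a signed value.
-3.1

Distance in frame 1: 6.4. Distance in frame 2: 3.3.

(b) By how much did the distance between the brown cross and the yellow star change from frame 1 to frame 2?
-2.4

Distance in frame 1: 7.1. Distance in frame 2: 4.7.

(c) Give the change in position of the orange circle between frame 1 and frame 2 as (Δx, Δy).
(-0.5, 0.4)

The orange circle was at (9.4, 8.7) in frame 1 and (8.9, 9.1) in frame 2.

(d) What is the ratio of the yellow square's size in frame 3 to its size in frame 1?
0.7×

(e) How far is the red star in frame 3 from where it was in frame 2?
1.3

The red star moved from (8.1, 0.8) to (7.0, 1.4), a distance of √(1.1² + 0.6²) ≈ 1.3.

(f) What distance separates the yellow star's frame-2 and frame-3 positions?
3.9

The yellow star moved from (6.6, 6.0) to (8.3, 2.5), a distance of √(1.7² + 3.5²) ≈ 3.9.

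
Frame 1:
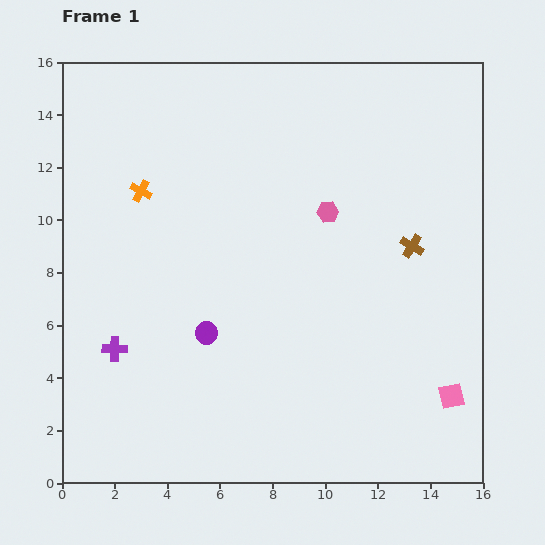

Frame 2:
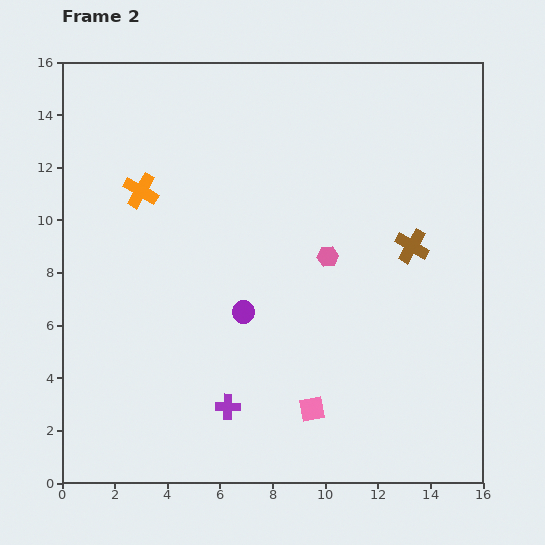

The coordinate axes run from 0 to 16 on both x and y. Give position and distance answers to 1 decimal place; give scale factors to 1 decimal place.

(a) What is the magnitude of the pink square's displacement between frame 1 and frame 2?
5.3

The pink square moved from (14.8, 3.3) to (9.5, 2.8), a distance of √(5.3² + 0.5²) ≈ 5.3.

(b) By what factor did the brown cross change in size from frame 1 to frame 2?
1.4×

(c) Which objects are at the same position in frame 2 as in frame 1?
the brown cross, the orange cross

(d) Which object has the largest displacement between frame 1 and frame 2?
the pink square

(moved 5.3; next 4.8)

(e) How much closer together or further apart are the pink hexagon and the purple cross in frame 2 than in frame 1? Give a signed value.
-2.7

Distance in frame 1: 9.6. Distance in frame 2: 6.9.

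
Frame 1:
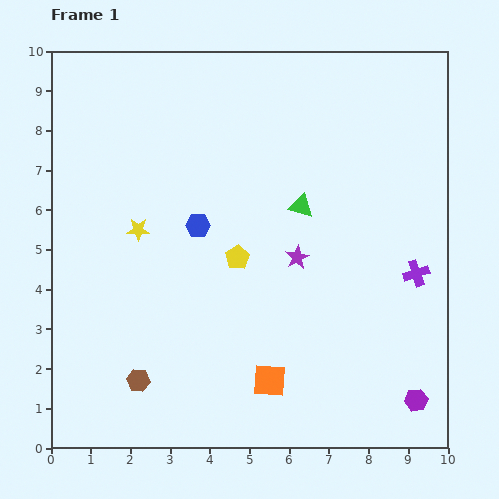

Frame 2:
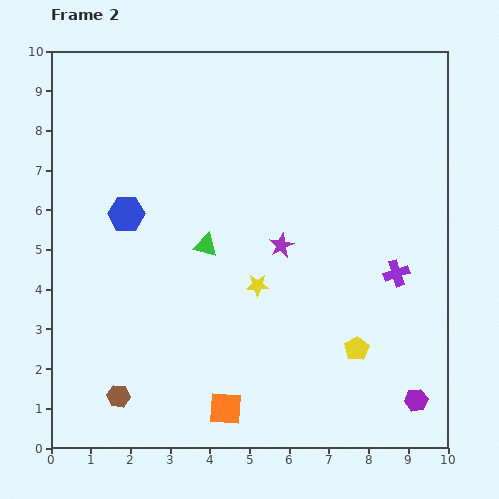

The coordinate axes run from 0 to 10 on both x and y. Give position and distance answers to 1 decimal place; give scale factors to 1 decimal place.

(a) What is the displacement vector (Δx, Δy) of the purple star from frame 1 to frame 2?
(-0.4, 0.3)

The purple star was at (6.2, 4.8) in frame 1 and (5.8, 5.1) in frame 2.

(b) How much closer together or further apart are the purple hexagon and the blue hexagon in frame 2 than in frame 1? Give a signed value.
+1.7

Distance in frame 1: 7.0. Distance in frame 2: 8.7.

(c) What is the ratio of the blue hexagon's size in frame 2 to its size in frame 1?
1.5×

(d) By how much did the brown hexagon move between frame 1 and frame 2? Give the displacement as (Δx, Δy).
(-0.5, -0.4)

The brown hexagon was at (2.2, 1.7) in frame 1 and (1.7, 1.3) in frame 2.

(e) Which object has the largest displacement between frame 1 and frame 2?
the yellow pentagon

(moved 3.8; next 3.3)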